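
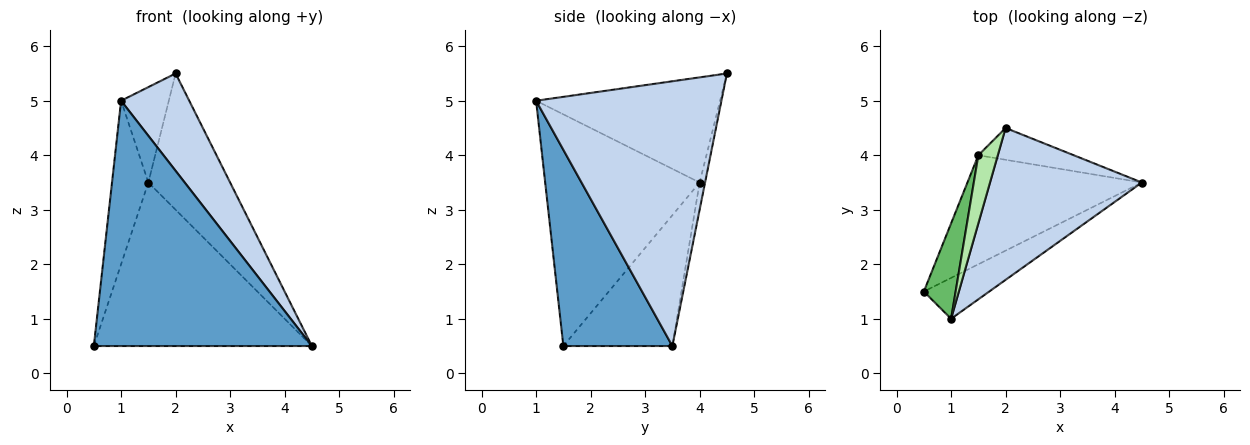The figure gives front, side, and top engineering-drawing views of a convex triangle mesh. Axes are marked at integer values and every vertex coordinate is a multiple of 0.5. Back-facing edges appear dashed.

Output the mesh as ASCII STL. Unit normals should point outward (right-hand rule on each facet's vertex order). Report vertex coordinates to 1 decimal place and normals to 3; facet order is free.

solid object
 facet normal 0.442 -0.885 -0.147
  outer loop
   vertex 1.0 1.0 5.0
   vertex 0.5 1.5 0.5
   vertex 4.5 3.5 0.5
  endloop
 endfacet
 facet normal 0.826 -0.304 0.474
  outer loop
   vertex 1.0 1.0 5.0
   vertex 4.5 3.5 0.5
   vertex 2.0 4.5 5.5
  endloop
 endfacet
 facet normal -0.384 0.768 -0.512
  outer loop
   vertex 1.5 4.0 3.5
   vertex 4.5 3.5 0.5
   vertex 0.5 1.5 0.5
  endloop
 endfacet
 facet normal -0.065 0.972 -0.227
  outer loop
   vertex 1.5 4.0 3.5
   vertex 2.0 4.5 5.5
   vertex 4.5 3.5 0.5
  endloop
 endfacet
 facet normal -0.965 0.227 0.132
  outer loop
   vertex 1.5 4.0 3.5
   vertex 0.5 1.5 0.5
   vertex 1.0 1.0 5.0
  endloop
 endfacet
 facet normal -0.953 0.247 0.176
  outer loop
   vertex 1.5 4.0 3.5
   vertex 1.0 1.0 5.0
   vertex 2.0 4.5 5.5
  endloop
 endfacet
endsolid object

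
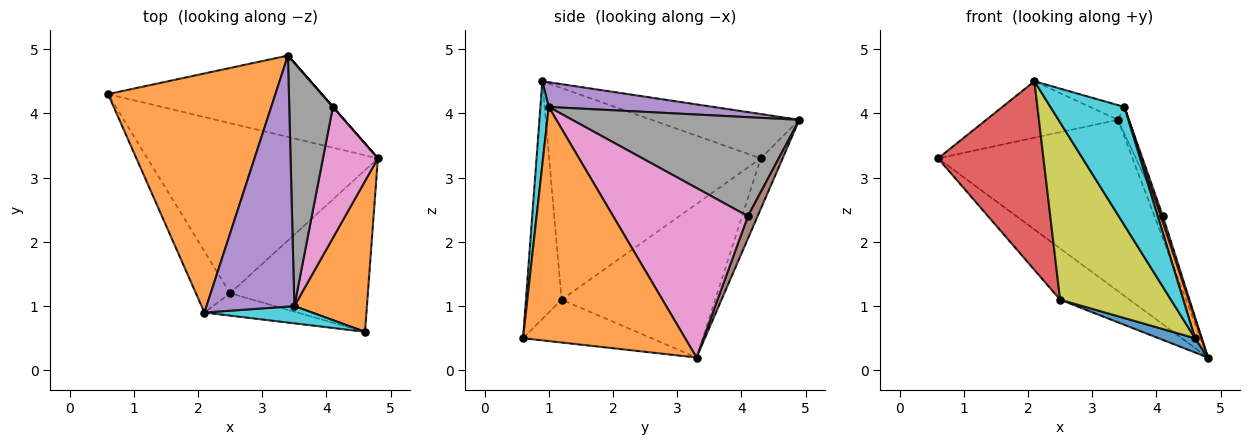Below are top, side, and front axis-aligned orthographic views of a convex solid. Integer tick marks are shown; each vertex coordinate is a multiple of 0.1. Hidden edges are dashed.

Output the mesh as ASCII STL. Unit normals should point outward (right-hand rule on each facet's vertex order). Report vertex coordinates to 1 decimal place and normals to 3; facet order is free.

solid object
 facet normal -0.101 0.899 -0.427
  outer loop
   vertex 3.4 4.9 3.9
   vertex 4.8 3.3 0.2
   vertex 0.6 4.3 3.3
  endloop
 endfacet
 facet normal -0.250 0.222 0.942
  outer loop
   vertex 3.4 4.9 3.9
   vertex 0.6 4.3 3.3
   vertex 2.1 0.9 4.5
  endloop
 endfacet
 facet normal -0.538 0.243 -0.807
  outer loop
   vertex 2.5 1.2 1.1
   vertex 0.6 4.3 3.3
   vertex 4.8 3.3 0.2
  endloop
 endfacet
 facet normal -0.886 -0.441 -0.143
  outer loop
   vertex 2.5 1.2 1.1
   vertex 2.1 0.9 4.5
   vertex 0.6 4.3 3.3
  endloop
 endfacet
 facet normal 0.271 0.056 0.961
  outer loop
   vertex 3.5 1.0 4.1
   vertex 3.4 4.9 3.9
   vertex 2.1 0.9 4.5
  endloop
 endfacet
 facet normal 0.753 0.659 0.000
  outer loop
   vertex 4.1 4.1 2.4
   vertex 4.8 3.3 0.2
   vertex 3.4 4.9 3.9
  endloop
 endfacet
 facet normal 0.951 -0.015 0.308
  outer loop
   vertex 4.1 4.1 2.4
   vertex 3.5 1.0 4.1
   vertex 4.8 3.3 0.2
  endloop
 endfacet
 facet normal 0.914 0.044 0.403
  outer loop
   vertex 4.1 4.1 2.4
   vertex 3.4 4.9 3.9
   vertex 3.5 1.0 4.1
  endloop
 endfacet
 facet normal -0.304 -0.945 -0.119
  outer loop
   vertex 4.6 0.6 0.5
   vertex 2.1 0.9 4.5
   vertex 2.5 1.2 1.1
  endloop
 endfacet
 facet normal 0.111 -0.983 0.143
  outer loop
   vertex 4.6 0.6 0.5
   vertex 3.5 1.0 4.1
   vertex 2.1 0.9 4.5
  endloop
 endfacet
 facet normal -0.296 -0.084 -0.952
  outer loop
   vertex 4.6 0.6 0.5
   vertex 2.5 1.2 1.1
   vertex 4.8 3.3 0.2
  endloop
 endfacet
 facet normal 0.954 -0.038 0.296
  outer loop
   vertex 4.6 0.6 0.5
   vertex 4.8 3.3 0.2
   vertex 3.5 1.0 4.1
  endloop
 endfacet
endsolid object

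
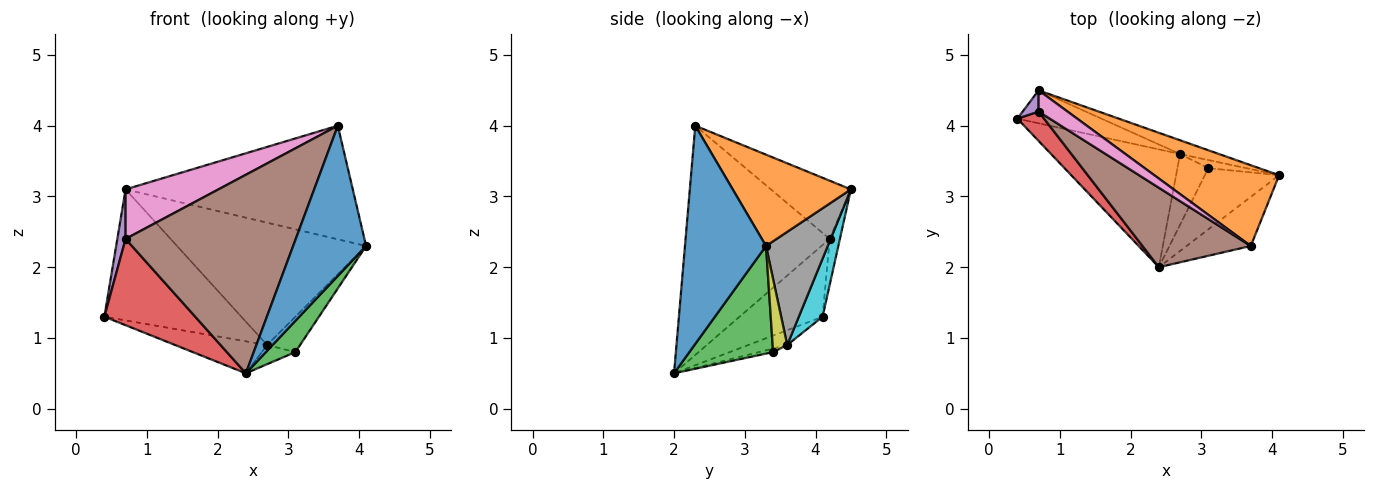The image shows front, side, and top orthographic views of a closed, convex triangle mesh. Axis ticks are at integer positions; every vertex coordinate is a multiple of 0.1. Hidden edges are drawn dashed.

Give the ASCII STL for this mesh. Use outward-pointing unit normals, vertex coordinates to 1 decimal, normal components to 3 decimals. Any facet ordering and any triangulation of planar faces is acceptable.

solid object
 facet normal 0.726 -0.654 -0.214
  outer loop
   vertex 3.7 2.3 4.0
   vertex 2.4 2.0 0.5
   vertex 4.1 3.3 2.3
  endloop
 endfacet
 facet normal 0.390 0.750 0.533
  outer loop
   vertex 0.7 4.5 3.1
   vertex 3.7 2.3 4.0
   vertex 4.1 3.3 2.3
  endloop
 endfacet
 facet normal 0.791 -0.278 -0.546
  outer loop
   vertex 3.1 3.4 0.8
   vertex 4.1 3.3 2.3
   vertex 2.4 2.0 0.5
  endloop
 endfacet
 facet normal -0.654 -0.716 0.244
  outer loop
   vertex 0.7 4.2 2.4
   vertex 0.4 4.1 1.3
   vertex 2.4 2.0 0.5
  endloop
 endfacet
 facet normal -0.751 -0.607 0.260
  outer loop
   vertex 0.7 4.2 2.4
   vertex 0.7 4.5 3.1
   vertex 0.4 4.1 1.3
  endloop
 endfacet
 facet normal -0.618 -0.730 0.292
  outer loop
   vertex 0.7 4.2 2.4
   vertex 2.4 2.0 0.5
   vertex 3.7 2.3 4.0
  endloop
 endfacet
 facet normal -0.621 -0.720 0.309
  outer loop
   vertex 0.7 4.2 2.4
   vertex 3.7 2.3 4.0
   vertex 0.7 4.5 3.1
  endloop
 endfacet
 facet normal 0.309 0.945 -0.106
  outer loop
   vertex 2.7 3.6 0.9
   vertex 0.7 4.5 3.1
   vertex 4.1 3.3 2.3
  endloop
 endfacet
 facet normal 0.396 0.895 -0.205
  outer loop
   vertex 2.7 3.6 0.9
   vertex 4.1 3.3 2.3
   vertex 3.1 3.4 0.8
  endloop
 endfacet
 facet normal 0.166 0.956 -0.240
  outer loop
   vertex 2.7 3.6 0.9
   vertex 0.4 4.1 1.3
   vertex 0.7 4.5 3.1
  endloop
 endfacet
 facet normal -0.110 0.260 -0.959
  outer loop
   vertex 2.7 3.6 0.9
   vertex 2.4 2.0 0.5
   vertex 0.4 4.1 1.3
  endloop
 endfacet
 facet normal -0.110 0.260 -0.959
  outer loop
   vertex 2.7 3.6 0.9
   vertex 3.1 3.4 0.8
   vertex 2.4 2.0 0.5
  endloop
 endfacet
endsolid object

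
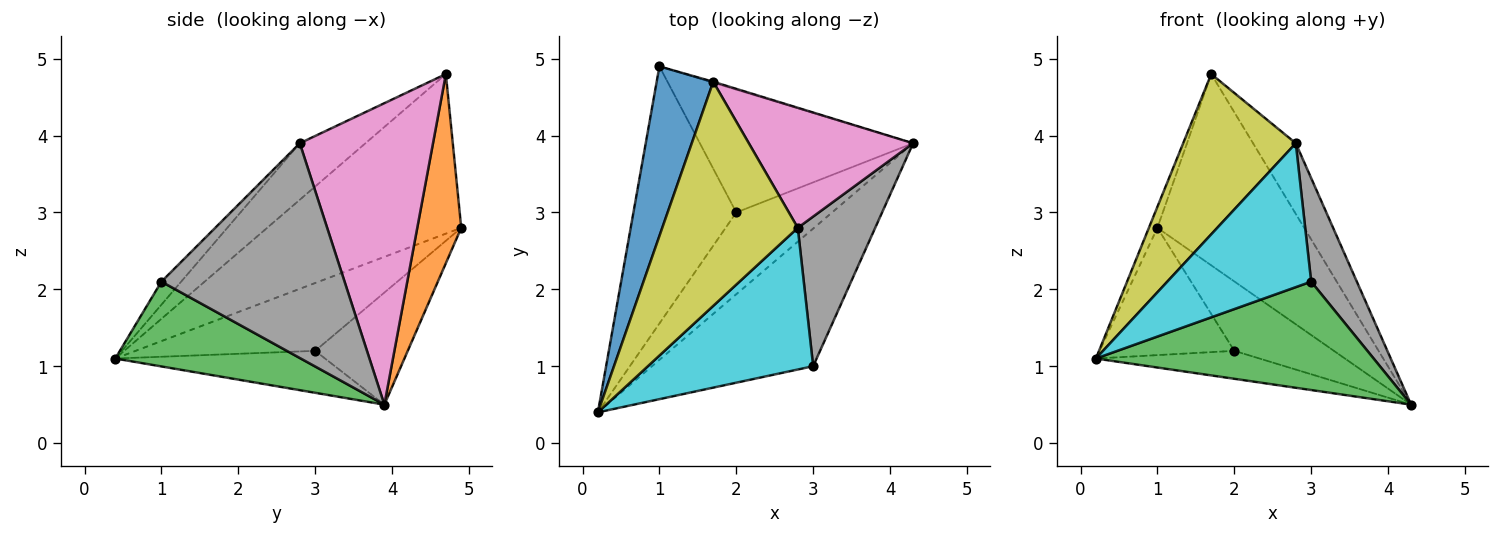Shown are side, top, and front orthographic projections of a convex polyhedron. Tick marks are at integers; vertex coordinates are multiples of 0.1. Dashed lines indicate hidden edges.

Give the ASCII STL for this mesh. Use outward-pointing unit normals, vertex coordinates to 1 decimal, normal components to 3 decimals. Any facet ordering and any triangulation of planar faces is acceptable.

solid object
 facet normal -0.942 0.041 0.334
  outer loop
   vertex 1.7 4.7 4.8
   vertex 1.0 4.9 2.8
   vertex 0.2 0.4 1.1
  endloop
 endfacet
 facet normal 0.287 0.958 -0.005
  outer loop
   vertex 1.7 4.7 4.8
   vertex 4.3 3.9 0.5
   vertex 1.0 4.9 2.8
  endloop
 endfacet
 facet normal 0.382 -0.572 -0.726
  outer loop
   vertex 3.0 1.0 2.1
   vertex 0.2 0.4 1.1
   vertex 4.3 3.9 0.5
  endloop
 endfacet
 facet normal -0.383 0.299 -0.874
  outer loop
   vertex 2.0 3.0 1.2
   vertex 4.3 3.9 0.5
   vertex 0.2 0.4 1.1
  endloop
 endfacet
 facet normal -0.509 0.382 -0.772
  outer loop
   vertex 2.0 3.0 1.2
   vertex 0.2 0.4 1.1
   vertex 1.0 4.9 2.8
  endloop
 endfacet
 facet normal -0.416 0.448 -0.792
  outer loop
   vertex 2.0 3.0 1.2
   vertex 1.0 4.9 2.8
   vertex 4.3 3.9 0.5
  endloop
 endfacet
 facet normal 0.845 0.271 0.461
  outer loop
   vertex 2.8 2.8 3.9
   vertex 4.3 3.9 0.5
   vertex 1.7 4.7 4.8
  endloop
 endfacet
 facet normal 0.916 -0.228 0.330
  outer loop
   vertex 2.8 2.8 3.9
   vertex 3.0 1.0 2.1
   vertex 4.3 3.9 0.5
  endloop
 endfacet
 facet normal -0.321 -0.551 0.770
  outer loop
   vertex 2.8 2.8 3.9
   vertex 1.7 4.7 4.8
   vertex 0.2 0.4 1.1
  endloop
 endfacet
 facet normal -0.097 -0.709 0.698
  outer loop
   vertex 2.8 2.8 3.9
   vertex 0.2 0.4 1.1
   vertex 3.0 1.0 2.1
  endloop
 endfacet
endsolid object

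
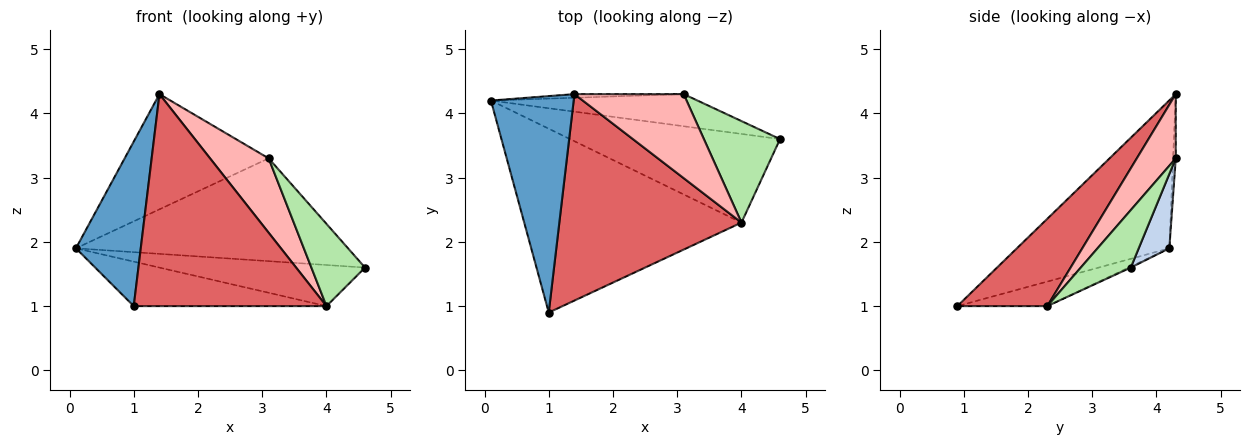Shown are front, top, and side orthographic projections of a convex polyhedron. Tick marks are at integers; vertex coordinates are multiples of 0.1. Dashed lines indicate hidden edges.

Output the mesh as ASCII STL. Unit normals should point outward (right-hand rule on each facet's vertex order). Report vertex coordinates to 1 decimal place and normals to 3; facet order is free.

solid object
 facet normal -0.818 -0.348 0.458
  outer loop
   vertex 1.4 4.3 4.3
   vertex 0.1 4.2 1.9
   vertex 1.0 0.9 1.0
  endloop
 endfacet
 facet normal 0.107 0.949 -0.297
  outer loop
   vertex 3.1 4.3 3.3
   vertex 4.6 3.6 1.6
   vertex 0.1 4.2 1.9
  endloop
 endfacet
 facet normal -0.019 0.999 -0.032
  outer loop
   vertex 3.1 4.3 3.3
   vertex 0.1 4.2 1.9
   vertex 1.4 4.3 4.3
  endloop
 endfacet
 facet normal -0.004 0.421 -0.907
  outer loop
   vertex 4.0 2.3 1.0
   vertex 0.1 4.2 1.9
   vertex 4.6 3.6 1.6
  endloop
 endfacet
 facet normal -0.109 0.234 -0.966
  outer loop
   vertex 4.0 2.3 1.0
   vertex 1.0 0.9 1.0
   vertex 0.1 4.2 1.9
  endloop
 endfacet
 facet normal 0.506 -0.543 0.670
  outer loop
   vertex 4.0 2.3 1.0
   vertex 4.6 3.6 1.6
   vertex 3.1 4.3 3.3
  endloop
 endfacet
 facet normal 0.317 -0.679 0.662
  outer loop
   vertex 4.0 2.3 1.0
   vertex 1.4 4.3 4.3
   vertex 1.0 0.9 1.0
  endloop
 endfacet
 facet normal 0.403 -0.607 0.685
  outer loop
   vertex 4.0 2.3 1.0
   vertex 3.1 4.3 3.3
   vertex 1.4 4.3 4.3
  endloop
 endfacet
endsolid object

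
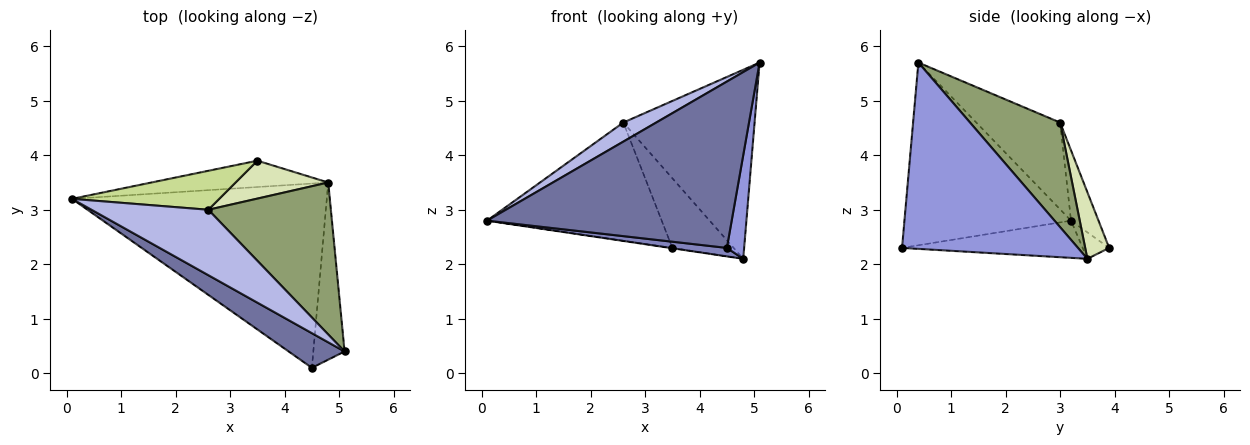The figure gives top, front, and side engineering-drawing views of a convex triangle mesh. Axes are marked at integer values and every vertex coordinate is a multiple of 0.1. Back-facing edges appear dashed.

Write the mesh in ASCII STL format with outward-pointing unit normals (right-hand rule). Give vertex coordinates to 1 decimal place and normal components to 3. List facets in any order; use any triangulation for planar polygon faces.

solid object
 facet normal -0.555 -0.815 0.170
  outer loop
   vertex 4.5 0.1 2.3
   vertex 5.1 0.4 5.7
   vertex 0.1 3.2 2.8
  endloop
 endfacet
 facet normal -0.144 -0.045 -0.988
  outer loop
   vertex 4.5 0.1 2.3
   vertex 0.1 3.2 2.8
   vertex 4.8 3.5 2.1
  endloop
 endfacet
 facet normal 0.982 -0.096 -0.165
  outer loop
   vertex 4.5 0.1 2.3
   vertex 4.8 3.5 2.1
   vertex 5.1 0.4 5.7
  endloop
 endfacet
 facet normal -0.581 -0.228 0.781
  outer loop
   vertex 2.6 3.0 4.6
   vertex 0.1 3.2 2.8
   vertex 5.1 0.4 5.7
  endloop
 endfacet
 facet normal 0.472 0.687 0.552
  outer loop
   vertex 2.6 3.0 4.6
   vertex 5.1 0.4 5.7
   vertex 4.8 3.5 2.1
  endloop
 endfacet
 facet normal -0.148 0.013 -0.989
  outer loop
   vertex 3.5 3.9 2.3
   vertex 4.8 3.5 2.1
   vertex 0.1 3.2 2.8
  endloop
 endfacet
 facet normal -0.148 0.939 0.310
  outer loop
   vertex 3.5 3.9 2.3
   vertex 0.1 3.2 2.8
   vertex 2.6 3.0 4.6
  endloop
 endfacet
 facet normal 0.325 0.831 0.452
  outer loop
   vertex 3.5 3.9 2.3
   vertex 2.6 3.0 4.6
   vertex 4.8 3.5 2.1
  endloop
 endfacet
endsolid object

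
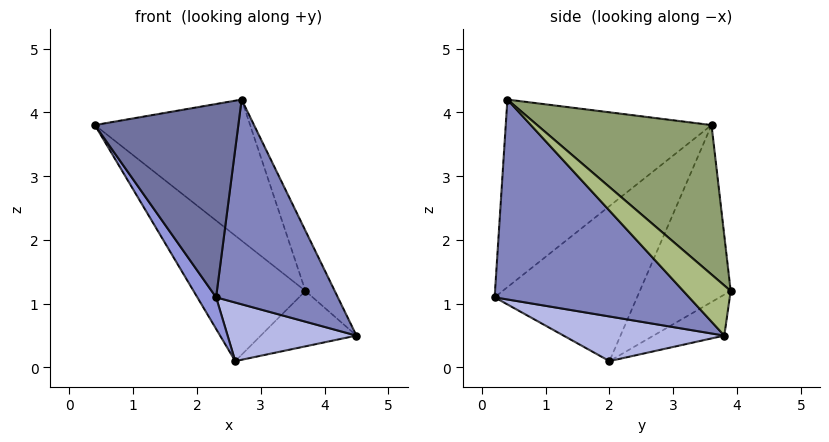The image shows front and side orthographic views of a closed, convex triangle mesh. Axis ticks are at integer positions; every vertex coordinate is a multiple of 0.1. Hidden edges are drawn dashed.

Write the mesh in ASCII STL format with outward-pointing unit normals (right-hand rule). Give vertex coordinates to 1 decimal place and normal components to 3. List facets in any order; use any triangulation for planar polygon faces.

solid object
 facet normal -0.812 -0.566 0.141
  outer loop
   vertex 2.7 0.4 4.2
   vertex 0.4 3.6 3.8
   vertex 2.3 0.2 1.1
  endloop
 endfacet
 facet normal 0.845 -0.529 -0.075
  outer loop
   vertex 2.7 0.4 4.2
   vertex 2.3 0.2 1.1
   vertex 4.5 3.8 0.5
  endloop
 endfacet
 facet normal -0.875 -0.115 -0.470
  outer loop
   vertex 2.6 2.0 0.1
   vertex 2.3 0.2 1.1
   vertex 0.4 3.6 3.8
  endloop
 endfacet
 facet normal 0.582 -0.467 -0.666
  outer loop
   vertex 2.6 2.0 0.1
   vertex 4.5 3.8 0.5
   vertex 2.3 0.2 1.1
  endloop
 endfacet
 facet normal 0.522 0.464 0.716
  outer loop
   vertex 3.7 3.9 1.2
   vertex 0.4 3.6 3.8
   vertex 2.7 0.4 4.2
  endloop
 endfacet
 facet normal 0.633 0.391 0.668
  outer loop
   vertex 3.7 3.9 1.2
   vertex 2.7 0.4 4.2
   vertex 4.5 3.8 0.5
  endloop
 endfacet
 facet normal -0.514 0.633 -0.579
  outer loop
   vertex 3.7 3.9 1.2
   vertex 2.6 2.0 0.1
   vertex 0.4 3.6 3.8
  endloop
 endfacet
 facet normal -0.466 0.630 -0.622
  outer loop
   vertex 3.7 3.9 1.2
   vertex 4.5 3.8 0.5
   vertex 2.6 2.0 0.1
  endloop
 endfacet
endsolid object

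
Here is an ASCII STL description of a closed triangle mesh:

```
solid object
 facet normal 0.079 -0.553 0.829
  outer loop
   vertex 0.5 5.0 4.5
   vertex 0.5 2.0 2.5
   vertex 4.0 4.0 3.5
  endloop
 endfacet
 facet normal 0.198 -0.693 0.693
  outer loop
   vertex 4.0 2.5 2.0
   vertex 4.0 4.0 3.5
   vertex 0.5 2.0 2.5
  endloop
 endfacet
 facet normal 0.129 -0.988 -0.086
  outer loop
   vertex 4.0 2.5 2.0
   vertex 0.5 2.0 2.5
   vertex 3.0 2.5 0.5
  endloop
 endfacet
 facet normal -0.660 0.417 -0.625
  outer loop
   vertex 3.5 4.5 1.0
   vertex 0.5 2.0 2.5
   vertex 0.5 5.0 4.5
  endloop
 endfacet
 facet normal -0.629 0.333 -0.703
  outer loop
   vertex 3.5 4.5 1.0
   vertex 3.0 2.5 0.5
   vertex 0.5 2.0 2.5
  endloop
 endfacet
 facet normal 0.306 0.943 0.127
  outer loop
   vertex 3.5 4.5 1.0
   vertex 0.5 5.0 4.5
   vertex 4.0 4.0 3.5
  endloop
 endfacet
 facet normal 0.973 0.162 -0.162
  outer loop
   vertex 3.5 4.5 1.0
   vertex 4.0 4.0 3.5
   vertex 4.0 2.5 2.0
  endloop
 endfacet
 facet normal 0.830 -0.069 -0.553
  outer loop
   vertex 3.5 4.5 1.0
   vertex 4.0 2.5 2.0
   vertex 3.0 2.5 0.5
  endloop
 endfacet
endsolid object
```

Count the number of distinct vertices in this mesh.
6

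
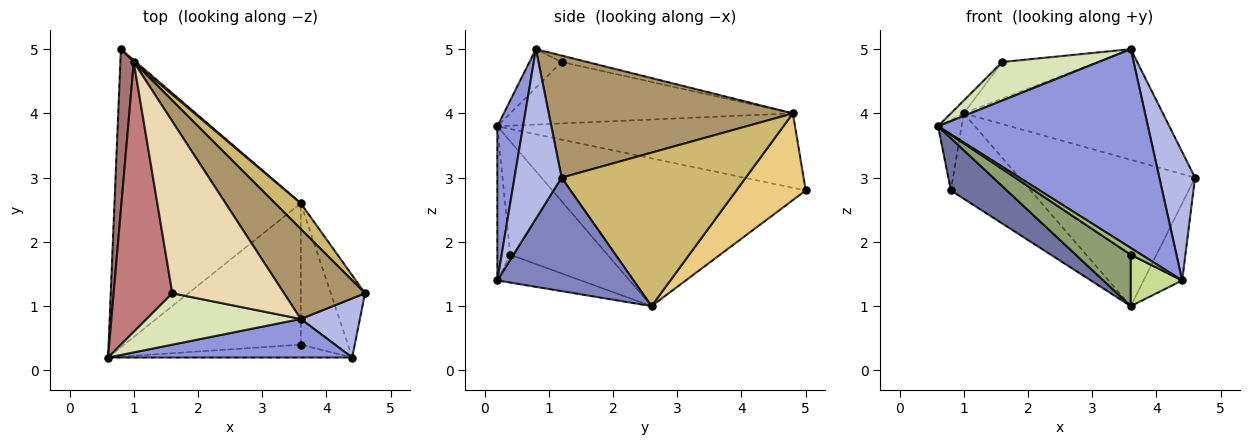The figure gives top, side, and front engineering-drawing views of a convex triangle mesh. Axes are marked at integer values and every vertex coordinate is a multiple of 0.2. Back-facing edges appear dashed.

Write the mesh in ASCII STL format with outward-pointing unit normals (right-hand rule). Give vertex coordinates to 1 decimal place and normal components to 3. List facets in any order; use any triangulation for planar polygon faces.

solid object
 facet normal -0.616 -0.136 -0.776
  outer loop
   vertex 3.6 2.6 1.0
   vertex 0.6 0.2 3.8
   vertex 0.8 5.0 2.8
  endloop
 endfacet
 facet normal 0.924 0.262 -0.279
  outer loop
   vertex 4.4 0.2 1.4
   vertex 3.6 2.6 1.0
   vertex 4.6 1.2 3.0
  endloop
 endfacet
 facet normal 0.119 -0.975 0.189
  outer loop
   vertex 3.6 0.8 5.0
   vertex 0.6 0.2 3.8
   vertex 4.4 0.2 1.4
  endloop
 endfacet
 facet normal 0.768 -0.582 0.268
  outer loop
   vertex 3.6 0.8 5.0
   vertex 4.4 0.2 1.4
   vertex 4.6 1.2 3.0
  endloop
 endfacet
 facet normal -0.517 -0.293 -0.805
  outer loop
   vertex 3.6 0.4 1.8
   vertex 0.6 0.2 3.8
   vertex 3.6 2.6 1.0
  endloop
 endfacet
 facet normal -0.488 -0.407 -0.772
  outer loop
   vertex 3.6 0.4 1.8
   vertex 4.4 0.2 1.4
   vertex 0.6 0.2 3.8
  endloop
 endfacet
 facet normal -0.485 -0.299 -0.822
  outer loop
   vertex 3.6 0.4 1.8
   vertex 3.6 2.6 1.0
   vertex 4.4 0.2 1.4
  endloop
 endfacet
 facet normal -0.196 -0.588 0.784
  outer loop
   vertex 1.6 1.2 4.8
   vertex 0.6 0.2 3.8
   vertex 3.6 0.8 5.0
  endloop
 endfacet
 facet normal 0.689 0.562 0.457
  outer loop
   vertex 1.0 4.8 4.0
   vertex 3.6 0.8 5.0
   vertex 4.6 1.2 3.0
  endloop
 endfacet
 facet normal 0.718 0.685 0.120
  outer loop
   vertex 1.0 4.8 4.0
   vertex 4.6 1.2 3.0
   vertex 3.6 2.6 1.0
  endloop
 endfacet
 facet normal 0.657 0.754 0.016
  outer loop
   vertex 1.0 4.8 4.0
   vertex 3.6 2.6 1.0
   vertex 0.8 5.0 2.8
  endloop
 endfacet
 facet normal -0.056 0.208 0.977
  outer loop
   vertex 1.0 4.8 4.0
   vertex 1.6 1.2 4.8
   vertex 3.6 0.8 5.0
  endloop
 endfacet
 facet normal -0.981 0.078 0.176
  outer loop
   vertex 1.0 4.8 4.0
   vertex 0.8 5.0 2.8
   vertex 0.6 0.2 3.8
  endloop
 endfacet
 facet normal -0.723 0.033 0.690
  outer loop
   vertex 1.0 4.8 4.0
   vertex 0.6 0.2 3.8
   vertex 1.6 1.2 4.8
  endloop
 endfacet
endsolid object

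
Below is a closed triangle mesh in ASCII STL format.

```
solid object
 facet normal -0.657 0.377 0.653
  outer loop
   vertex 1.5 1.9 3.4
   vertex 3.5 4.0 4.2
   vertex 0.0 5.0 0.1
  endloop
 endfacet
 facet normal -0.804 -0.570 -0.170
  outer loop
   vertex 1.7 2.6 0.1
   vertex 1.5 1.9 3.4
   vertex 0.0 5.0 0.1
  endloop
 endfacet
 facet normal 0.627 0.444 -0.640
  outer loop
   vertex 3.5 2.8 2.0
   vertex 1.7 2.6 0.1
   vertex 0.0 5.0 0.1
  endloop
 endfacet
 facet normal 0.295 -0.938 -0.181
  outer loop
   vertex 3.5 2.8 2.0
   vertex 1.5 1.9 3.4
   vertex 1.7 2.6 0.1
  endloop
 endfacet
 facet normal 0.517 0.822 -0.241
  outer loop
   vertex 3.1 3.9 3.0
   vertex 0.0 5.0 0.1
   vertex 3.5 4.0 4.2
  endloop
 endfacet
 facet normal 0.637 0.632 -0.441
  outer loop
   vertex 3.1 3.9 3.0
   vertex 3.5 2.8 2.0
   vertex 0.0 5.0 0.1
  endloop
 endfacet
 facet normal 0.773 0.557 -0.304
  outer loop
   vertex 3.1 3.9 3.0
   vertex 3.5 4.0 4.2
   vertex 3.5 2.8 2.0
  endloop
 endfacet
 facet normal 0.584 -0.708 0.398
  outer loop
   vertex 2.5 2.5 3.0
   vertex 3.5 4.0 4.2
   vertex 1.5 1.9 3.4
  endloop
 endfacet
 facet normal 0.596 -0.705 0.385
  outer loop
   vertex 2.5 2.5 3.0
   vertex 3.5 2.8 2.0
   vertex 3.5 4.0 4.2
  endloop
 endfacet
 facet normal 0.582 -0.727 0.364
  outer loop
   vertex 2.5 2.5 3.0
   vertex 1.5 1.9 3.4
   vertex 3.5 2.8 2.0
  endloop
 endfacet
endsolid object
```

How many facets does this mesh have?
10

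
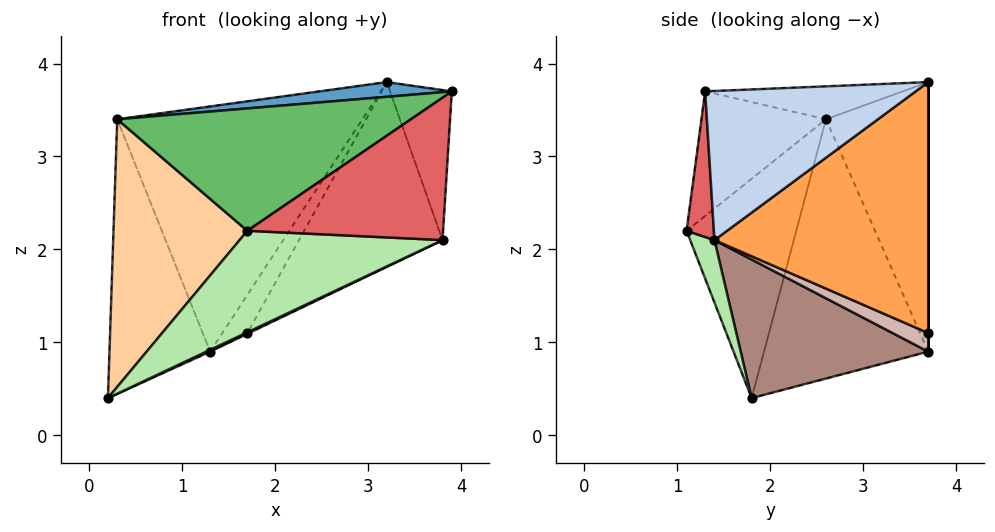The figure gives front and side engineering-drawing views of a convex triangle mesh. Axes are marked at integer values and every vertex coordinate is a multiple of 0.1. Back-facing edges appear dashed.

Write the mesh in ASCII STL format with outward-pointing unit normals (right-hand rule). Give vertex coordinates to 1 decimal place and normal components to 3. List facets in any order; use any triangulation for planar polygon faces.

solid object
 facet normal -0.109 -0.073 0.991
  outer loop
   vertex 0.3 2.6 3.4
   vertex 3.9 1.3 3.7
   vertex 3.2 3.7 3.8
  endloop
 endfacet
 facet normal 0.959 0.281 -0.042
  outer loop
   vertex 3.8 1.4 2.1
   vertex 3.2 3.7 3.8
   vertex 3.9 1.3 3.7
  endloop
 endfacet
 facet normal 0.754 0.506 -0.419
  outer loop
   vertex 3.8 1.4 2.1
   vertex 1.7 3.7 1.1
   vertex 3.2 3.7 3.8
  endloop
 endfacet
 facet normal -0.618 -0.754 0.222
  outer loop
   vertex 1.7 1.1 2.2
   vertex 0.3 2.6 3.4
   vertex 0.2 1.8 0.4
  endloop
 endfacet
 facet normal -0.321 -0.756 0.571
  outer loop
   vertex 1.7 1.1 2.2
   vertex 3.9 1.3 3.7
   vertex 0.3 2.6 3.4
  endloop
 endfacet
 facet normal 0.107 -0.893 -0.436
  outer loop
   vertex 1.7 1.1 2.2
   vertex 0.2 1.8 0.4
   vertex 3.8 1.4 2.1
  endloop
 endfacet
 facet normal 0.138 -0.988 -0.070
  outer loop
   vertex 1.7 1.1 2.2
   vertex 3.8 1.4 2.1
   vertex 3.9 1.3 3.7
  endloop
 endfacet
 facet normal 0.000 1.000 0.000
  outer loop
   vertex 1.3 3.7 0.9
   vertex 3.2 3.7 3.8
   vertex 1.7 3.7 1.1
  endloop
 endfacet
 facet normal -0.373 0.895 0.245
  outer loop
   vertex 1.3 3.7 0.9
   vertex 0.3 2.6 3.4
   vertex 3.2 3.7 3.8
  endloop
 endfacet
 facet normal -0.847 0.520 -0.110
  outer loop
   vertex 1.3 3.7 0.9
   vertex 0.2 1.8 0.4
   vertex 0.3 2.6 3.4
  endloop
 endfacet
 facet normal 0.426 -0.009 -0.905
  outer loop
   vertex 1.3 3.7 0.9
   vertex 3.8 1.4 2.1
   vertex 0.2 1.8 0.4
  endloop
 endfacet
 facet normal 0.447 0.019 -0.894
  outer loop
   vertex 1.3 3.7 0.9
   vertex 1.7 3.7 1.1
   vertex 3.8 1.4 2.1
  endloop
 endfacet
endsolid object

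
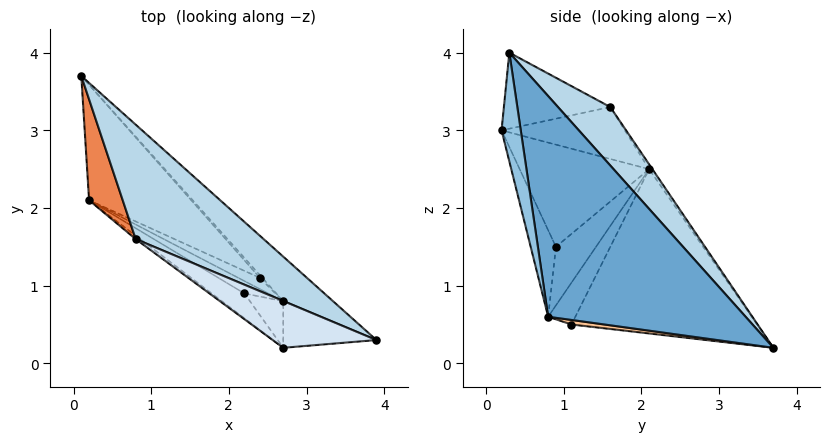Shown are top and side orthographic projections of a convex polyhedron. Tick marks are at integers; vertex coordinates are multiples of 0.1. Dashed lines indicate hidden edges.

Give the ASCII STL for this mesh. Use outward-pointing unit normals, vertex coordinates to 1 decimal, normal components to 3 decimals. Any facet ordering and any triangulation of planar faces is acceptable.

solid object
 facet normal 0.745 0.645 -0.168
  outer loop
   vertex 2.7 0.8 0.6
   vertex 0.1 3.7 0.2
   vertex 3.9 0.3 4.0
  endloop
 endfacet
 facet normal 0.272 -0.933 -0.233
  outer loop
   vertex 2.7 0.8 0.6
   vertex 3.9 0.3 4.0
   vertex 2.7 0.2 3.0
  endloop
 endfacet
 facet normal 0.233 0.829 0.509
  outer loop
   vertex 0.8 1.6 3.3
   vertex 3.9 0.3 4.0
   vertex 0.1 3.7 0.2
  endloop
 endfacet
 facet normal -0.423 -0.698 0.578
  outer loop
   vertex 0.8 1.6 3.3
   vertex 2.7 0.2 3.0
   vertex 3.9 0.3 4.0
  endloop
 endfacet
 facet normal -0.082 0.816 0.572
  outer loop
   vertex 0.2 2.1 2.5
   vertex 0.8 1.6 3.3
   vertex 0.1 3.7 0.2
  endloop
 endfacet
 facet normal -0.598 -0.800 -0.052
  outer loop
   vertex 0.2 2.1 2.5
   vertex 2.7 0.2 3.0
   vertex 0.8 1.6 3.3
  endloop
 endfacet
 facet normal 0.715 0.588 -0.378
  outer loop
   vertex 2.4 1.1 0.5
   vertex 0.1 3.7 0.2
   vertex 2.7 0.8 0.6
  endloop
 endfacet
 facet normal -0.659 -0.630 -0.410
  outer loop
   vertex 2.4 1.1 0.5
   vertex 0.2 2.1 2.5
   vertex 0.1 3.7 0.2
  endloop
 endfacet
 facet normal -0.616 -0.721 -0.317
  outer loop
   vertex 2.4 1.1 0.5
   vertex 2.7 0.8 0.6
   vertex 0.2 2.1 2.5
  endloop
 endfacet
 facet normal -0.533 -0.821 -0.205
  outer loop
   vertex 2.2 0.9 1.5
   vertex 2.7 0.8 0.6
   vertex 2.7 0.2 3.0
  endloop
 endfacet
 facet normal -0.571 -0.800 -0.183
  outer loop
   vertex 2.2 0.9 1.5
   vertex 2.7 0.2 3.0
   vertex 0.2 2.1 2.5
  endloop
 endfacet
 facet normal -0.585 -0.775 -0.239
  outer loop
   vertex 2.2 0.9 1.5
   vertex 0.2 2.1 2.5
   vertex 2.7 0.8 0.6
  endloop
 endfacet
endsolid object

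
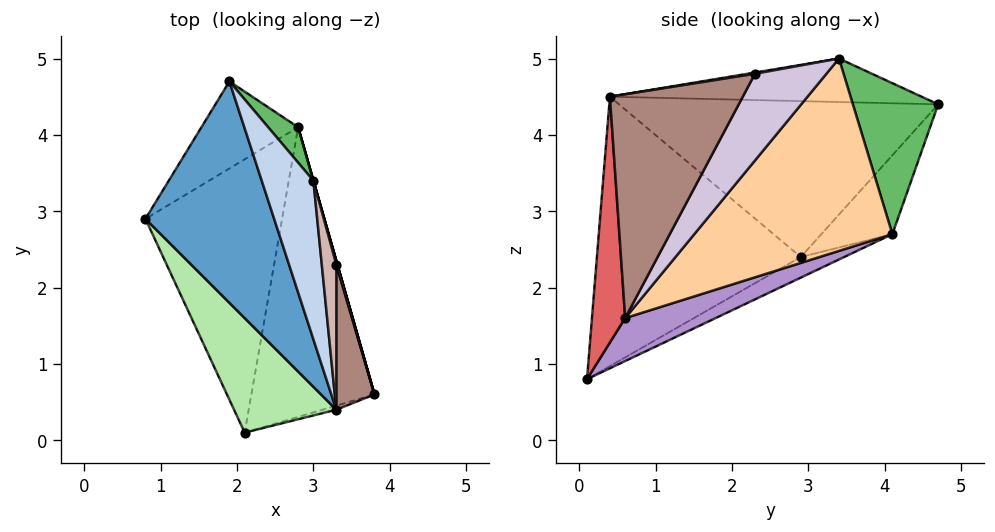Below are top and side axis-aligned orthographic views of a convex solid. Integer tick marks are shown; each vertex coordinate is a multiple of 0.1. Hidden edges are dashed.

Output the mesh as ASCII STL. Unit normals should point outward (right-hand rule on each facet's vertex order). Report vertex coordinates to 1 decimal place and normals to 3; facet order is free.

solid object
 facet normal -0.750 -0.230 0.620
  outer loop
   vertex 3.3 0.4 4.5
   vertex 1.9 4.7 4.4
   vertex 0.8 2.9 2.4
  endloop
 endfacet
 facet normal -0.633 -0.188 0.751
  outer loop
   vertex 3.3 0.4 4.5
   vertex 3.0 3.4 5.0
   vertex 1.9 4.7 4.4
  endloop
 endfacet
 facet normal -0.395 0.780 -0.485
  outer loop
   vertex 2.8 4.1 2.7
   vertex 0.8 2.9 2.4
   vertex 1.9 4.7 4.4
  endloop
 endfacet
 facet normal 0.962 0.275 0.000
  outer loop
   vertex 2.8 4.1 2.7
   vertex 3.0 3.4 5.0
   vertex 3.8 0.6 1.6
  endloop
 endfacet
 facet normal 0.722 0.677 0.143
  outer loop
   vertex 2.8 4.1 2.7
   vertex 1.9 4.7 4.4
   vertex 3.0 3.4 5.0
  endloop
 endfacet
 facet normal -0.789 -0.537 0.299
  outer loop
   vertex 2.1 0.1 0.8
   vertex 3.3 0.4 4.5
   vertex 0.8 2.9 2.4
  endloop
 endfacet
 facet normal 0.289 -0.957 -0.016
  outer loop
   vertex 2.1 0.1 0.8
   vertex 3.8 0.6 1.6
   vertex 3.3 0.4 4.5
  endloop
 endfacet
 facet normal -0.134 0.444 -0.886
  outer loop
   vertex 2.1 0.1 0.8
   vertex 0.8 2.9 2.4
   vertex 2.8 4.1 2.7
  endloop
 endfacet
 facet normal 0.307 0.364 -0.879
  outer loop
   vertex 2.1 0.1 0.8
   vertex 2.8 4.1 2.7
   vertex 3.8 0.6 1.6
  endloop
 endfacet
 facet normal 0.965 0.261 0.012
  outer loop
   vertex 3.3 2.3 4.8
   vertex 3.8 0.6 1.6
   vertex 3.0 3.4 5.0
  endloop
 endfacet
 facet normal 0.985 -0.027 0.168
  outer loop
   vertex 3.3 2.3 4.8
   vertex 3.3 0.4 4.5
   vertex 3.8 0.6 1.6
  endloop
 endfacet
 facet normal 0.086 -0.155 0.984
  outer loop
   vertex 3.3 2.3 4.8
   vertex 3.0 3.4 5.0
   vertex 3.3 0.4 4.5
  endloop
 endfacet
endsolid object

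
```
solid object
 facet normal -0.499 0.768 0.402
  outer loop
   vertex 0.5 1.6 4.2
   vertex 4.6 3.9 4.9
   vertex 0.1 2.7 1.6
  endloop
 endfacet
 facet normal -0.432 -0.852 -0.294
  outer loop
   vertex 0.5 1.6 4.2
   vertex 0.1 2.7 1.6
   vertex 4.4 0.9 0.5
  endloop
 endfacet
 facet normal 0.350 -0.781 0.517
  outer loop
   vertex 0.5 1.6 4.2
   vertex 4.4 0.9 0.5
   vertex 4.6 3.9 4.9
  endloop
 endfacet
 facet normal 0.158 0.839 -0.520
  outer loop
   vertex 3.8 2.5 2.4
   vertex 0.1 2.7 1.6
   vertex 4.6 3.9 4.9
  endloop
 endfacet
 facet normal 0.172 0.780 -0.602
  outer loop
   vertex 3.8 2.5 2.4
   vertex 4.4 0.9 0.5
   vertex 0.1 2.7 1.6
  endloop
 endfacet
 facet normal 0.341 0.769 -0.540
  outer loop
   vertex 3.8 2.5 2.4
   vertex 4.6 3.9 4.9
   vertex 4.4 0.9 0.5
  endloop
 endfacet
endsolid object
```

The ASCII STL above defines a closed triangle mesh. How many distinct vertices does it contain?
5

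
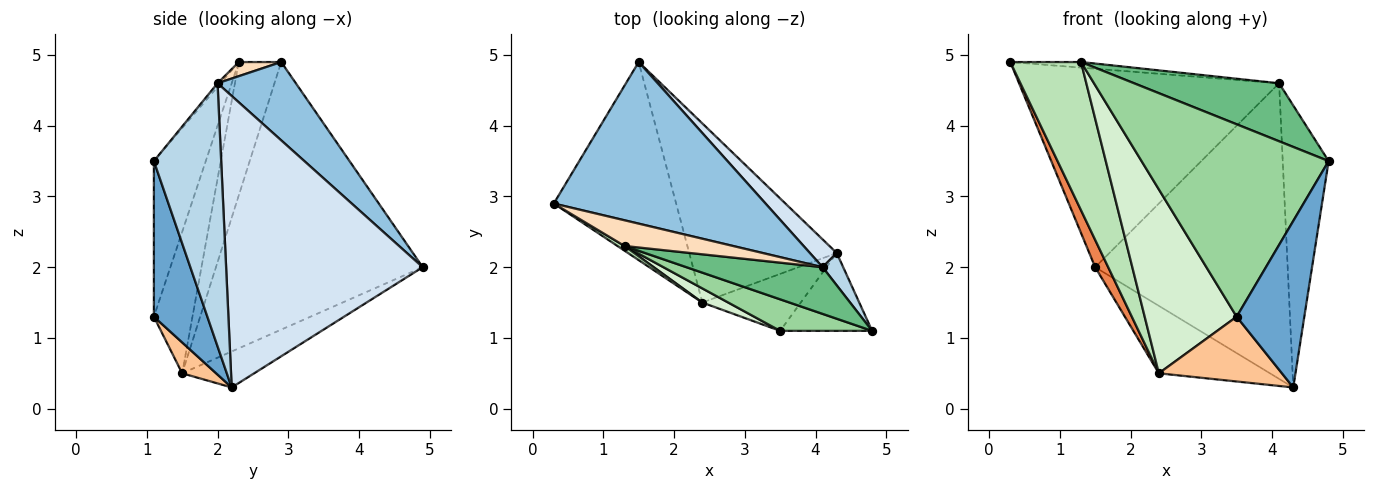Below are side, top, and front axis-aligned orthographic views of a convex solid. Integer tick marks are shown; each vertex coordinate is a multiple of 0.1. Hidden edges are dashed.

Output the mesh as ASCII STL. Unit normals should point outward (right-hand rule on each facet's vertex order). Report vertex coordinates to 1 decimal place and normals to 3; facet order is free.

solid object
 facet normal 0.582 -0.736 -0.344
  outer loop
   vertex 4.3 2.2 0.3
   vertex 4.8 1.1 3.5
   vertex 3.5 1.1 1.3
  endloop
 endfacet
 facet normal 0.227 0.755 0.615
  outer loop
   vertex 4.1 2.0 4.6
   vertex 1.5 4.9 2.0
   vertex 0.3 2.9 4.9
  endloop
 endfacet
 facet normal 0.824 0.562 0.064
  outer loop
   vertex 4.1 2.0 4.6
   vertex 4.8 1.1 3.5
   vertex 4.3 2.2 0.3
  endloop
 endfacet
 facet normal 0.713 0.698 0.066
  outer loop
   vertex 4.1 2.0 4.6
   vertex 4.3 2.2 0.3
   vertex 1.5 4.9 2.0
  endloop
 endfacet
 facet normal -0.908 -0.057 -0.415
  outer loop
   vertex 2.4 1.5 0.5
   vertex 0.3 2.9 4.9
   vertex 1.5 4.9 2.0
  endloop
 endfacet
 facet normal -0.223 0.344 -0.912
  outer loop
   vertex 2.4 1.5 0.5
   vertex 1.5 4.9 2.0
   vertex 4.3 2.2 0.3
  endloop
 endfacet
 facet normal 0.203 -0.735 -0.647
  outer loop
   vertex 2.4 1.5 0.5
   vertex 4.3 2.2 0.3
   vertex 3.5 1.1 1.3
  endloop
 endfacet
 facet normal 0.126 0.211 0.969
  outer loop
   vertex 1.3 2.3 4.9
   vertex 4.1 2.0 4.6
   vertex 0.3 2.9 4.9
  endloop
 endfacet
 facet normal -0.016 -0.779 0.627
  outer loop
   vertex 1.3 2.3 4.9
   vertex 4.8 1.1 3.5
   vertex 4.1 2.0 4.6
  endloop
 endfacet
 facet normal -0.264 -0.952 0.156
  outer loop
   vertex 1.3 2.3 4.9
   vertex 3.5 1.1 1.3
   vertex 4.8 1.1 3.5
  endloop
 endfacet
 facet normal -0.514 -0.857 0.027
  outer loop
   vertex 1.3 2.3 4.9
   vertex 0.3 2.9 4.9
   vertex 2.4 1.5 0.5
  endloop
 endfacet
 facet normal -0.386 -0.920 0.071
  outer loop
   vertex 1.3 2.3 4.9
   vertex 2.4 1.5 0.5
   vertex 3.5 1.1 1.3
  endloop
 endfacet
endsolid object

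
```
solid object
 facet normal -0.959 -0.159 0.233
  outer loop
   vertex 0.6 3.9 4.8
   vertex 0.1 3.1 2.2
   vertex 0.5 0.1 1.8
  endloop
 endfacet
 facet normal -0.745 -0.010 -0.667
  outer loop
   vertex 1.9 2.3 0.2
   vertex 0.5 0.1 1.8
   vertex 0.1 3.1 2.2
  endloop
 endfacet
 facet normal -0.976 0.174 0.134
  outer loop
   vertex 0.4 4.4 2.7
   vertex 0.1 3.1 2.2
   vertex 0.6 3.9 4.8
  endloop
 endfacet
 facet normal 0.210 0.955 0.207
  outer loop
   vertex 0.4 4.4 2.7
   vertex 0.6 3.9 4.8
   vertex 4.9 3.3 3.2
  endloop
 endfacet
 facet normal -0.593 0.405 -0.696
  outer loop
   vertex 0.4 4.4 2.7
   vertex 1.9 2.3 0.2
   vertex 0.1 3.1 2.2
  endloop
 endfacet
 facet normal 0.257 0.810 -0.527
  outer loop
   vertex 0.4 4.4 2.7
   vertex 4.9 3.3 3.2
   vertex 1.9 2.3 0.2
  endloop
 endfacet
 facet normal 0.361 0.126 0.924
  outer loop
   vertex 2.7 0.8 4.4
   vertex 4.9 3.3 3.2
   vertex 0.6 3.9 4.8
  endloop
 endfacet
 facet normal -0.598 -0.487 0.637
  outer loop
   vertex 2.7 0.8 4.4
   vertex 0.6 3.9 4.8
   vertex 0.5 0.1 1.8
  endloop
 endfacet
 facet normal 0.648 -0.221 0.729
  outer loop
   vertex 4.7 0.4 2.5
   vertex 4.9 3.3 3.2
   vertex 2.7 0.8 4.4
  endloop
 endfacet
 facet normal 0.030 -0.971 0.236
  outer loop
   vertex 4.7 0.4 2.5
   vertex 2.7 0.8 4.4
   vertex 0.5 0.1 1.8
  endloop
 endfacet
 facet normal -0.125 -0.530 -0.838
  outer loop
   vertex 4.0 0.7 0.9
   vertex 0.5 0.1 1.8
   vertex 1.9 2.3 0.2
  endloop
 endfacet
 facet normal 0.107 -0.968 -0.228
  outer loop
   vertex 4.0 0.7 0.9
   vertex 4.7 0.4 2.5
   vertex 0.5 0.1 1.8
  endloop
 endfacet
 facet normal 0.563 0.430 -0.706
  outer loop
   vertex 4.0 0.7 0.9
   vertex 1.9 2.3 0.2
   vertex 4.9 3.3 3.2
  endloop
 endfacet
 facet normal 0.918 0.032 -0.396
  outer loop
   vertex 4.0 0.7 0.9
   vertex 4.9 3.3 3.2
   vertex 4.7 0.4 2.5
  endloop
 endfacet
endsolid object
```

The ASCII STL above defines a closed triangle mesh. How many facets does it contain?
14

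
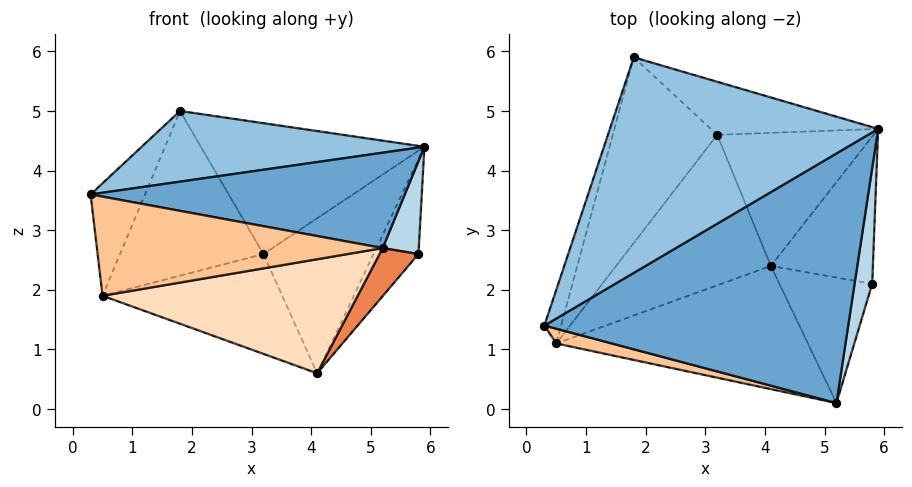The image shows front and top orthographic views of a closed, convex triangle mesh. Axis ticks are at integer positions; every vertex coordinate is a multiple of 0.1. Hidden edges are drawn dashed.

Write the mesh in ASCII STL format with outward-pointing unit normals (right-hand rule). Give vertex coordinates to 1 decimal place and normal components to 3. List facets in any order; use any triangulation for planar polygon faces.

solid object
 facet normal 0.077 -0.356 0.931
  outer loop
   vertex 5.2 0.1 2.7
   vertex 5.9 4.7 4.4
   vertex 0.3 1.4 3.6
  endloop
 endfacet
 facet normal 0.048 -0.311 0.949
  outer loop
   vertex 1.8 5.9 5.0
   vertex 0.3 1.4 3.6
   vertex 5.9 4.7 4.4
  endloop
 endfacet
 facet normal 0.911 -0.257 0.321
  outer loop
   vertex 5.8 2.1 2.6
   vertex 5.9 4.7 4.4
   vertex 5.2 0.1 2.7
  endloop
 endfacet
 facet normal 0.735 0.366 -0.570
  outer loop
   vertex 5.8 2.1 2.6
   vertex 4.1 2.4 0.6
   vertex 5.9 4.7 4.4
  endloop
 endfacet
 facet normal 0.719 -0.248 -0.649
  outer loop
   vertex 5.8 2.1 2.6
   vertex 5.2 0.1 2.7
   vertex 4.1 2.4 0.6
  endloop
 endfacet
 facet normal -0.917 0.359 -0.171
  outer loop
   vertex 0.5 1.1 1.9
   vertex 0.3 1.4 3.6
   vertex 1.8 5.9 5.0
  endloop
 endfacet
 facet normal -0.229 -0.963 0.143
  outer loop
   vertex 0.5 1.1 1.9
   vertex 5.2 0.1 2.7
   vertex 0.3 1.4 3.6
  endloop
 endfacet
 facet normal -0.020 -0.679 -0.734
  outer loop
   vertex 0.5 1.1 1.9
   vertex 4.1 2.4 0.6
   vertex 5.2 0.1 2.7
  endloop
 endfacet
 facet normal 0.376 0.703 -0.604
  outer loop
   vertex 3.2 4.6 2.6
   vertex 5.9 4.7 4.4
   vertex 4.1 2.4 0.6
  endloop
 endfacet
 facet normal 0.211 0.906 -0.367
  outer loop
   vertex 3.2 4.6 2.6
   vertex 1.8 5.9 5.0
   vertex 5.9 4.7 4.4
  endloop
 endfacet
 facet normal -0.448 0.494 -0.745
  outer loop
   vertex 3.2 4.6 2.6
   vertex 4.1 2.4 0.6
   vertex 0.5 1.1 1.9
  endloop
 endfacet
 facet normal -0.554 0.552 -0.623
  outer loop
   vertex 3.2 4.6 2.6
   vertex 0.5 1.1 1.9
   vertex 1.8 5.9 5.0
  endloop
 endfacet
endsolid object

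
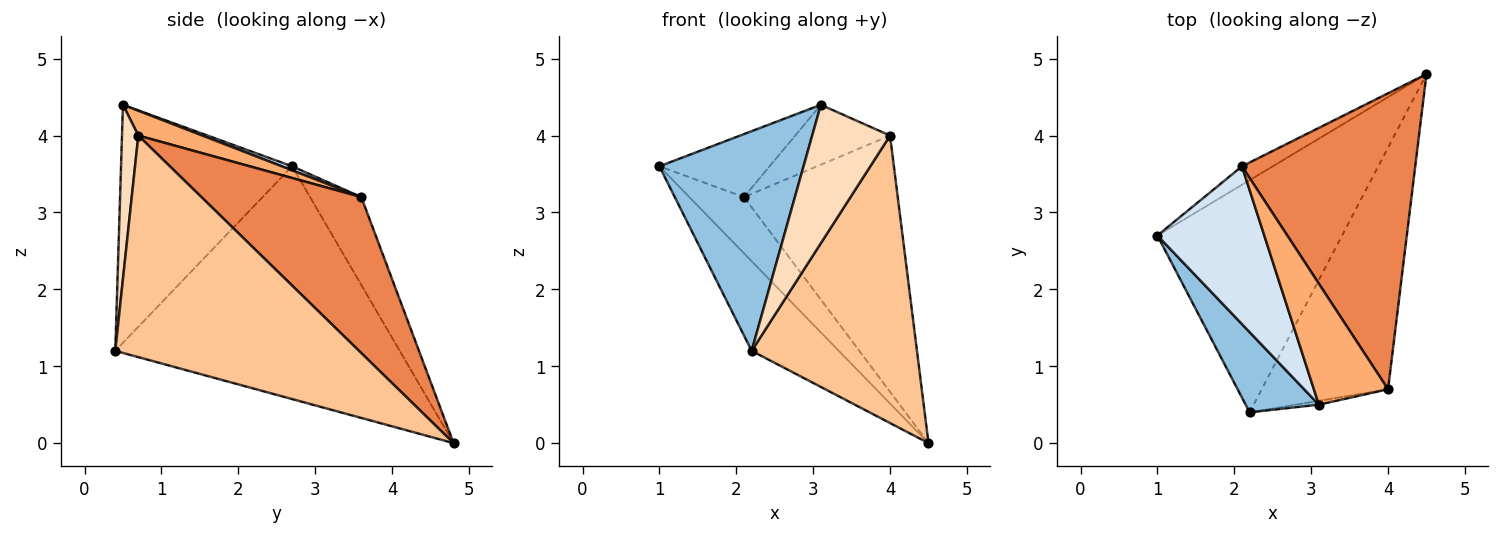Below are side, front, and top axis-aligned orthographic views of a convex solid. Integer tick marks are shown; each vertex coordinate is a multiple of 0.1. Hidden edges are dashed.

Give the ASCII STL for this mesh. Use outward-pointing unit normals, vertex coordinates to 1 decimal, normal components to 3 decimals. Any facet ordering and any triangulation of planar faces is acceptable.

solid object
 facet normal -0.762 0.233 -0.604
  outer loop
   vertex 2.2 0.4 1.2
   vertex 1.0 2.7 3.6
   vertex 4.5 4.8 0.0
  endloop
 endfacet
 facet normal -0.744 -0.627 0.229
  outer loop
   vertex 2.2 0.4 1.2
   vertex 3.1 0.5 4.4
   vertex 1.0 2.7 3.6
  endloop
 endfacet
 facet normal -0.665 0.709 -0.233
  outer loop
   vertex 2.1 3.6 3.2
   vertex 4.5 4.8 0.0
   vertex 1.0 2.7 3.6
  endloop
 endfacet
 facet normal 0.034 0.370 0.928
  outer loop
   vertex 2.1 3.6 3.2
   vertex 1.0 2.7 3.6
   vertex 3.1 0.5 4.4
  endloop
 endfacet
 facet normal 0.563 0.541 0.625
  outer loop
   vertex 4.0 0.7 4.0
   vertex 4.5 4.8 0.0
   vertex 2.1 3.6 3.2
  endloop
 endfacet
 facet normal 0.287 0.425 0.858
  outer loop
   vertex 4.0 0.7 4.0
   vertex 2.1 3.6 3.2
   vertex 3.1 0.5 4.4
  endloop
 endfacet
 facet normal 0.748 -0.508 -0.427
  outer loop
   vertex 4.0 0.7 4.0
   vertex 2.2 0.4 1.2
   vertex 4.5 4.8 0.0
  endloop
 endfacet
 facet normal 0.205 -0.978 -0.027
  outer loop
   vertex 4.0 0.7 4.0
   vertex 3.1 0.5 4.4
   vertex 2.2 0.4 1.2
  endloop
 endfacet
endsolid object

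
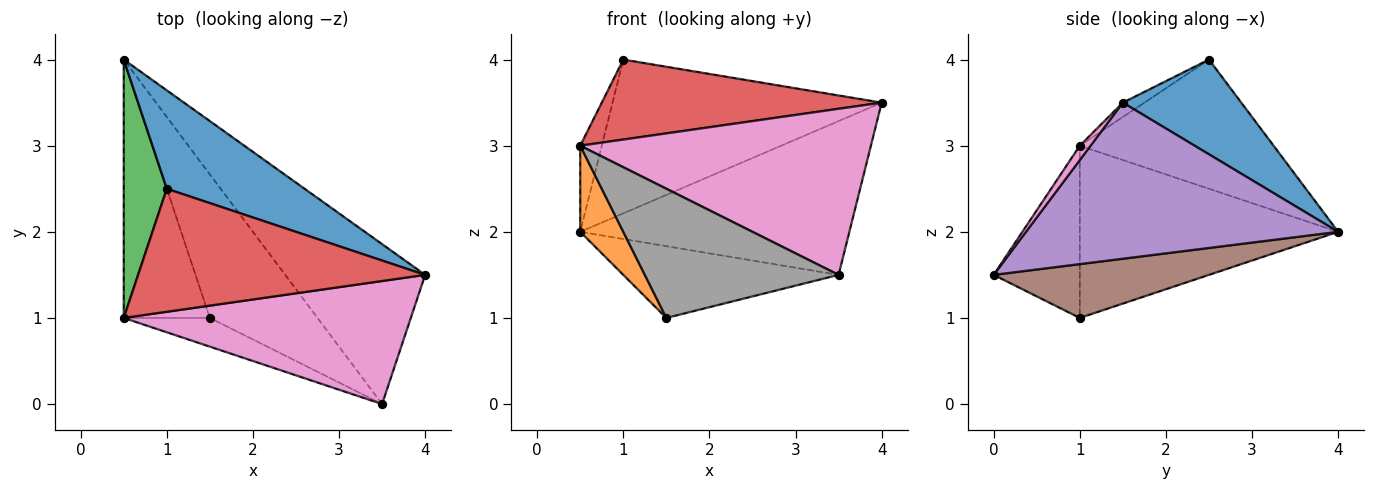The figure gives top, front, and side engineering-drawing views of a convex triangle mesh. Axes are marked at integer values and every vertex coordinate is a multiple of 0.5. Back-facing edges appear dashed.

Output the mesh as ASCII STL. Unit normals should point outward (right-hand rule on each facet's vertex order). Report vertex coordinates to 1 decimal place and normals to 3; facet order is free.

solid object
 facet normal 0.348 0.790 0.505
  outer loop
   vertex 1.0 2.5 4.0
   vertex 4.0 1.5 3.5
   vertex 0.5 4.0 2.0
  endloop
 endfacet
 facet normal -0.885 -0.147 -0.442
  outer loop
   vertex 0.5 1.0 3.0
   vertex 0.5 4.0 2.0
   vertex 1.5 1.0 1.0
  endloop
 endfacet
 facet normal -0.943 0.105 0.314
  outer loop
   vertex 0.5 1.0 3.0
   vertex 1.0 2.5 4.0
   vertex 0.5 4.0 2.0
  endloop
 endfacet
 facet normal -0.042 -0.545 0.838
  outer loop
   vertex 0.5 1.0 3.0
   vertex 4.0 1.5 3.5
   vertex 1.0 2.5 4.0
  endloop
 endfacet
 facet normal 0.627 0.540 -0.562
  outer loop
   vertex 3.5 0.0 1.5
   vertex 0.5 4.0 2.0
   vertex 4.0 1.5 3.5
  endloop
 endfacet
 facet normal 0.408 0.408 -0.816
  outer loop
   vertex 3.5 0.0 1.5
   vertex 1.5 1.0 1.0
   vertex 0.5 4.0 2.0
  endloop
 endfacet
 facet normal 0.030 -0.803 0.595
  outer loop
   vertex 3.5 0.0 1.5
   vertex 4.0 1.5 3.5
   vertex 0.5 1.0 3.0
  endloop
 endfacet
 facet normal -0.398 -0.896 -0.199
  outer loop
   vertex 3.5 0.0 1.5
   vertex 0.5 1.0 3.0
   vertex 1.5 1.0 1.0
  endloop
 endfacet
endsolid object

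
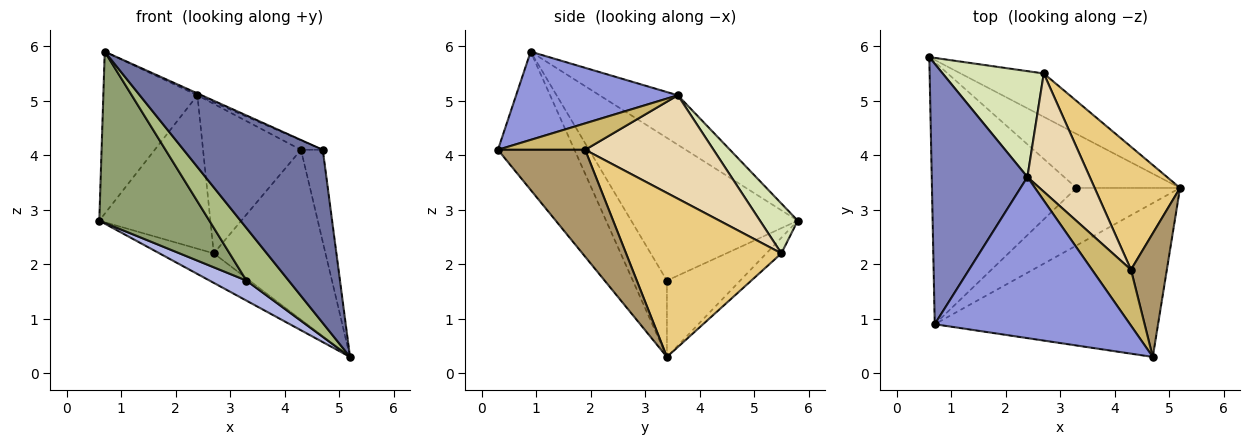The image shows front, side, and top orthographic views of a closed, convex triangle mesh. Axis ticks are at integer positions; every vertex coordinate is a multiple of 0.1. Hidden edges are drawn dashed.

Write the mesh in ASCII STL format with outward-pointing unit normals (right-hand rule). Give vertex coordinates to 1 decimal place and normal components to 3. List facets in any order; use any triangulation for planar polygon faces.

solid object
 facet normal -0.380 -0.692 -0.614
  outer loop
   vertex 4.7 0.3 4.1
   vertex 0.7 0.9 5.9
   vertex 5.2 3.4 0.3
  endloop
 endfacet
 facet normal -0.402 0.484 0.777
  outer loop
   vertex 2.4 3.6 5.1
   vertex 0.6 5.8 2.8
   vertex 0.7 0.9 5.9
  endloop
 endfacet
 facet normal 0.412 0.011 0.911
  outer loop
   vertex 2.4 3.6 5.1
   vertex 0.7 0.9 5.9
   vertex 4.7 0.3 4.1
  endloop
 endfacet
 facet normal -0.568 -0.286 -0.771
  outer loop
   vertex 3.3 3.4 1.7
   vertex 0.6 5.8 2.8
   vertex 5.2 3.4 0.3
  endloop
 endfacet
 facet normal -0.637 -0.421 -0.645
  outer loop
   vertex 3.3 3.4 1.7
   vertex 0.7 0.9 5.9
   vertex 0.6 5.8 2.8
  endloop
 endfacet
 facet normal -0.478 -0.593 -0.649
  outer loop
   vertex 3.3 3.4 1.7
   vertex 5.2 3.4 0.3
   vertex 0.7 0.9 5.9
  endloop
 endfacet
 facet normal -0.154 0.556 -0.817
  outer loop
   vertex 2.7 5.5 2.2
   vertex 5.2 3.4 0.3
   vertex 0.6 5.8 2.8
  endloop
 endfacet
 facet normal 0.270 0.792 0.547
  outer loop
   vertex 2.7 5.5 2.2
   vertex 0.6 5.8 2.8
   vertex 2.4 3.6 5.1
  endloop
 endfacet
 facet normal 0.923 0.231 0.310
  outer loop
   vertex 4.3 1.9 4.1
   vertex 4.7 0.3 4.1
   vertex 5.2 3.4 0.3
  endloop
 endfacet
 facet normal 0.556 0.139 0.820
  outer loop
   vertex 4.3 1.9 4.1
   vertex 2.4 3.6 5.1
   vertex 4.7 0.3 4.1
  endloop
 endfacet
 facet normal 0.748 0.538 0.389
  outer loop
   vertex 4.3 1.9 4.1
   vertex 5.2 3.4 0.3
   vertex 2.7 5.5 2.2
  endloop
 endfacet
 facet normal 0.717 0.547 0.432
  outer loop
   vertex 4.3 1.9 4.1
   vertex 2.7 5.5 2.2
   vertex 2.4 3.6 5.1
  endloop
 endfacet
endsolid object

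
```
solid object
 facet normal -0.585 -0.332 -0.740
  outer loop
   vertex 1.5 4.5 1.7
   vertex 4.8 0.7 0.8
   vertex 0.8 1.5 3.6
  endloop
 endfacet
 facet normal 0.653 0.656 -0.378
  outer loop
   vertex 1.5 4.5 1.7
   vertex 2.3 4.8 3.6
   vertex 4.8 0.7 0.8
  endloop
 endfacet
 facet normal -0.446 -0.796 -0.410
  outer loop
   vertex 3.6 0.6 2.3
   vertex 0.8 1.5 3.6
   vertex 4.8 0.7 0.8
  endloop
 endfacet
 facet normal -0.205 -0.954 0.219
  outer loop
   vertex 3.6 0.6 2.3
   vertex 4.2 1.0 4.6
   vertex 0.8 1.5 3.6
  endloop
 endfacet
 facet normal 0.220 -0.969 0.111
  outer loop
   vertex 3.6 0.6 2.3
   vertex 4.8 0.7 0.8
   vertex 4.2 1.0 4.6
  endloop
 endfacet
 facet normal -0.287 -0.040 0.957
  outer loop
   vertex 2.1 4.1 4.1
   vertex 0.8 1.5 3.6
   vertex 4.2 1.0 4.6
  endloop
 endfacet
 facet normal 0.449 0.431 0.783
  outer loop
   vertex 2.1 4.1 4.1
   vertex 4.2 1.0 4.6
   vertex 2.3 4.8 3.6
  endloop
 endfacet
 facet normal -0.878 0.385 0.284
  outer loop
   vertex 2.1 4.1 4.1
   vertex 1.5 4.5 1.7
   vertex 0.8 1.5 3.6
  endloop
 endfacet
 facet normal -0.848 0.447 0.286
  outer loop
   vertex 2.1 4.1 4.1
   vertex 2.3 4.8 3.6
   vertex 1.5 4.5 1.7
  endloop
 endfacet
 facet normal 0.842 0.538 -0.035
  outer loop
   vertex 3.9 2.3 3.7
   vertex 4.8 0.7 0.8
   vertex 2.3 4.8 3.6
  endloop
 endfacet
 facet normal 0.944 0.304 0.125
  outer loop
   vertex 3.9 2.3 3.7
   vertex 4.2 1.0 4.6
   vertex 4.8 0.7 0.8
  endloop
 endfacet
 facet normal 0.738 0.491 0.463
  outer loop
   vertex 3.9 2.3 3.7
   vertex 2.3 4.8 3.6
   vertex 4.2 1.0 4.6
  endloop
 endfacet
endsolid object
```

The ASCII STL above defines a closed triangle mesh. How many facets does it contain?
12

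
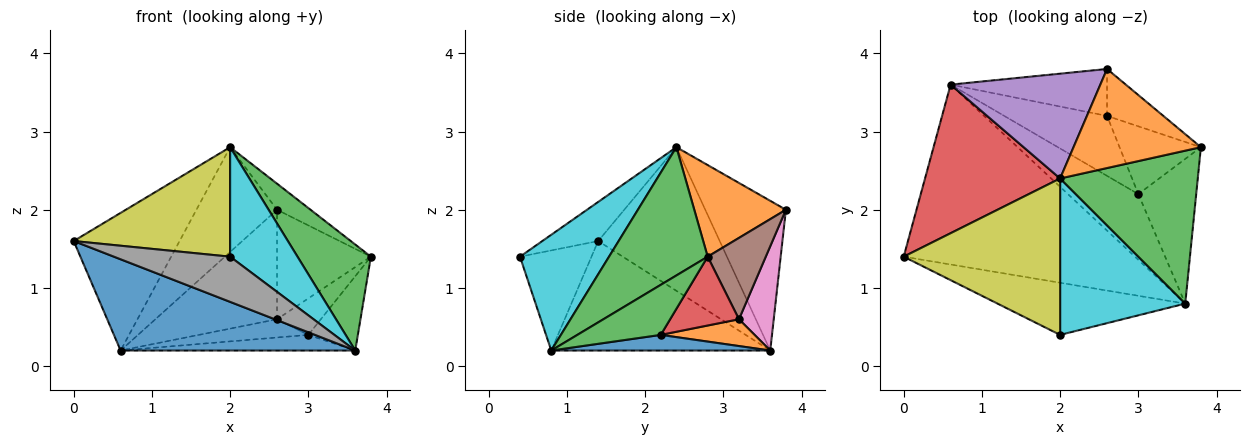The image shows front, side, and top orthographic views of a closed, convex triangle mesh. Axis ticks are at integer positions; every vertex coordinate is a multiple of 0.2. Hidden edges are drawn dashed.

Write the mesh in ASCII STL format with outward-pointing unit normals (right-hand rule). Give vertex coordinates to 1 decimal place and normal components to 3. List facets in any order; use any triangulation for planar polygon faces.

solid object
 facet normal -0.389 -0.417 -0.822
  outer loop
   vertex 3.6 0.8 0.2
   vertex 0.0 1.4 1.6
   vertex 0.6 3.6 0.2
  endloop
 endfacet
 facet normal 0.571 0.209 0.794
  outer loop
   vertex 2.0 2.4 2.8
   vertex 3.8 2.8 1.4
   vertex 2.6 3.8 2.0
  endloop
 endfacet
 facet normal 0.608 -0.452 0.652
  outer loop
   vertex 2.0 2.4 2.8
   vertex 3.6 0.8 0.2
   vertex 3.8 2.8 1.4
  endloop
 endfacet
 facet normal -0.615 0.536 0.578
  outer loop
   vertex 2.0 2.4 2.8
   vertex 0.6 3.6 0.2
   vertex 0.0 1.4 1.6
  endloop
 endfacet
 facet normal -0.577 0.577 0.577
  outer loop
   vertex 2.0 2.4 2.8
   vertex 2.6 3.8 2.0
   vertex 0.6 3.6 0.2
  endloop
 endfacet
 facet normal 0.495 0.799 -0.342
  outer loop
   vertex 2.6 3.2 0.6
   vertex 2.6 3.8 2.0
   vertex 3.8 2.8 1.4
  endloop
 endfacet
 facet normal 0.254 0.889 -0.381
  outer loop
   vertex 2.6 3.2 0.6
   vertex 0.6 3.6 0.2
   vertex 2.6 3.8 2.0
  endloop
 endfacet
 facet normal -0.374 -0.607 -0.701
  outer loop
   vertex 2.0 0.4 1.4
   vertex 0.0 1.4 1.6
   vertex 3.6 0.8 0.2
  endloop
 endfacet
 facet normal -0.201 -0.562 0.803
  outer loop
   vertex 2.0 0.4 1.4
   vertex 2.0 2.4 2.8
   vertex 0.0 1.4 1.6
  endloop
 endfacet
 facet normal 0.604 -0.457 0.653
  outer loop
   vertex 2.0 0.4 1.4
   vertex 3.6 0.8 0.2
   vertex 2.0 2.4 2.8
  endloop
 endfacet
 facet normal 0.211 0.226 -0.951
  outer loop
   vertex 3.0 2.2 0.4
   vertex 3.6 0.8 0.2
   vertex 0.6 3.6 0.2
  endloop
 endfacet
 facet normal 0.242 0.282 -0.928
  outer loop
   vertex 3.0 2.2 0.4
   vertex 0.6 3.6 0.2
   vertex 2.6 3.2 0.6
  endloop
 endfacet
 facet normal 0.610 0.362 -0.705
  outer loop
   vertex 3.0 2.2 0.4
   vertex 3.8 2.8 1.4
   vertex 3.6 0.8 0.2
  endloop
 endfacet
 facet normal 0.597 0.380 -0.706
  outer loop
   vertex 3.0 2.2 0.4
   vertex 2.6 3.2 0.6
   vertex 3.8 2.8 1.4
  endloop
 endfacet
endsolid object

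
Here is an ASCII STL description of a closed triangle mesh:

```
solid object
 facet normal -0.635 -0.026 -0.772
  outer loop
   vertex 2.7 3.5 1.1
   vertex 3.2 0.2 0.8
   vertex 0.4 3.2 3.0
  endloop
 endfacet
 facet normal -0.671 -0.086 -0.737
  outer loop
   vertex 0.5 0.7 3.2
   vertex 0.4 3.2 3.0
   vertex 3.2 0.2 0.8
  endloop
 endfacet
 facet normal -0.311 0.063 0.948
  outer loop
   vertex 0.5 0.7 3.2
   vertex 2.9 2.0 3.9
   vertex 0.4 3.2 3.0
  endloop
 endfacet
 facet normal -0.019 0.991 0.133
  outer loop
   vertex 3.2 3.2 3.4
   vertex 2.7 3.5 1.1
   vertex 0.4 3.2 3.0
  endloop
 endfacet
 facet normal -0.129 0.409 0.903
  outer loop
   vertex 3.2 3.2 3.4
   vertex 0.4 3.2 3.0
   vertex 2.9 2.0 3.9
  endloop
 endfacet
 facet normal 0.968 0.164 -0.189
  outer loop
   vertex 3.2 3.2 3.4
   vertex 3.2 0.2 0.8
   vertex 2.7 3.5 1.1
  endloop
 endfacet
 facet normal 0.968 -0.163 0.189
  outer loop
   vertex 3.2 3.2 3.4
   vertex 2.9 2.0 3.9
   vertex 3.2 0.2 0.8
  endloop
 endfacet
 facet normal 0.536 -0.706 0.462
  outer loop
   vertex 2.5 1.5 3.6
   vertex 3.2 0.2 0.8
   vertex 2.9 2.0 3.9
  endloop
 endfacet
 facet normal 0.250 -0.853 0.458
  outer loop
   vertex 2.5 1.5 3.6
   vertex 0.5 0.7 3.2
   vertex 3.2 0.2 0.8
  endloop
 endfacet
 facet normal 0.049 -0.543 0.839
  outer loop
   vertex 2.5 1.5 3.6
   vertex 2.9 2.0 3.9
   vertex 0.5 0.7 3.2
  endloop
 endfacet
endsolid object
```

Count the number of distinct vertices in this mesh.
7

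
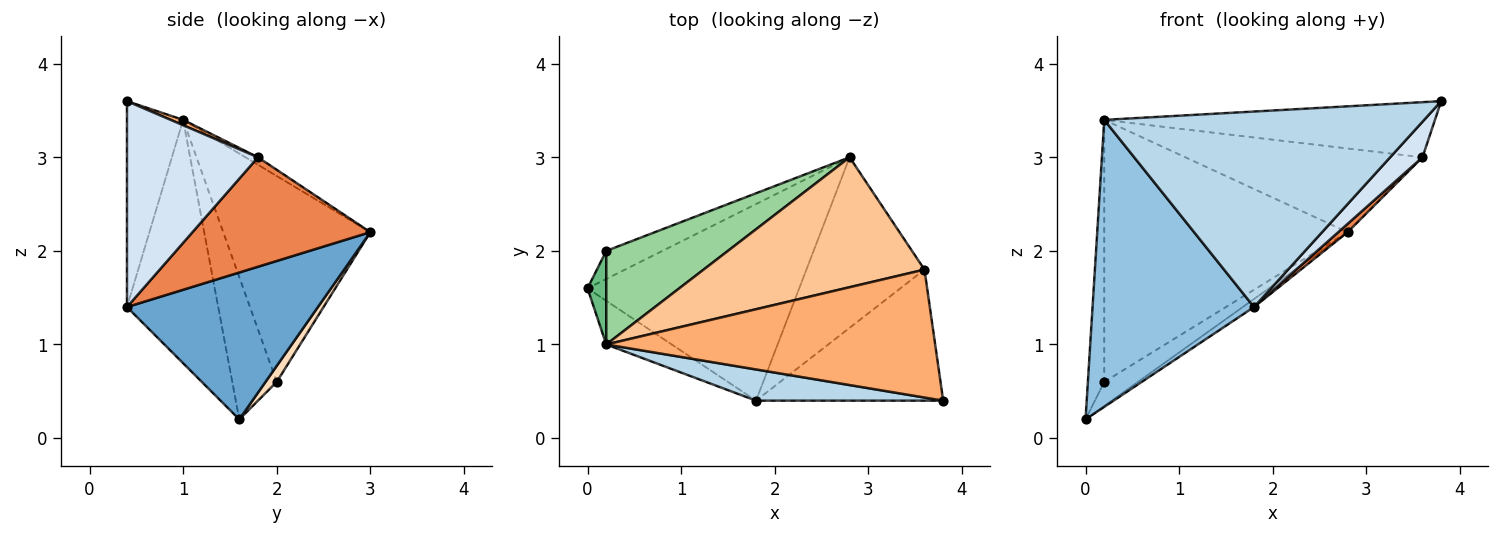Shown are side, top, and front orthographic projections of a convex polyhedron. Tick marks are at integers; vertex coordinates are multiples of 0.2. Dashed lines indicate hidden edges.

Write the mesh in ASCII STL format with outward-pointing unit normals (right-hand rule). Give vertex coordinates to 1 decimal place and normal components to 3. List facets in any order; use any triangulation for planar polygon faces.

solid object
 facet normal 0.570 0.034 -0.821
  outer loop
   vertex 1.8 0.4 1.4
   vertex 0.0 1.6 0.2
   vertex 2.8 3.0 2.2
  endloop
 endfacet
 facet normal -0.488 -0.863 -0.131
  outer loop
   vertex 0.2 1.0 3.4
   vertex 0.0 1.6 0.2
   vertex 1.8 0.4 1.4
  endloop
 endfacet
 facet normal -0.171 -0.973 0.155
  outer loop
   vertex 0.2 1.0 3.4
   vertex 1.8 0.4 1.4
   vertex 3.8 0.4 3.6
  endloop
 endfacet
 facet normal 0.728 -0.180 -0.662
  outer loop
   vertex 3.6 1.8 3.0
   vertex 3.8 0.4 3.6
   vertex 1.8 0.4 1.4
  endloop
 endfacet
 facet normal 0.679 -0.036 -0.733
  outer loop
   vertex 3.6 1.8 3.0
   vertex 1.8 0.4 1.4
   vertex 2.8 3.0 2.2
  endloop
 endfacet
 facet normal 0.015 0.396 0.918
  outer loop
   vertex 3.6 1.8 3.0
   vertex 0.2 1.0 3.4
   vertex 3.8 0.4 3.6
  endloop
 endfacet
 facet normal -0.028 0.541 0.840
  outer loop
   vertex 3.6 1.8 3.0
   vertex 2.8 3.0 2.2
   vertex 0.2 1.0 3.4
  endloop
 endfacet
 facet normal 0.212 0.636 -0.742
  outer loop
   vertex 0.2 2.0 0.6
   vertex 2.8 3.0 2.2
   vertex 0.0 1.6 0.2
  endloop
 endfacet
 facet normal -0.931 0.343 0.123
  outer loop
   vertex 0.2 2.0 0.6
   vertex 0.0 1.6 0.2
   vertex 0.2 1.0 3.4
  endloop
 endfacet
 facet normal -0.495 0.818 0.292
  outer loop
   vertex 0.2 2.0 0.6
   vertex 0.2 1.0 3.4
   vertex 2.8 3.0 2.2
  endloop
 endfacet
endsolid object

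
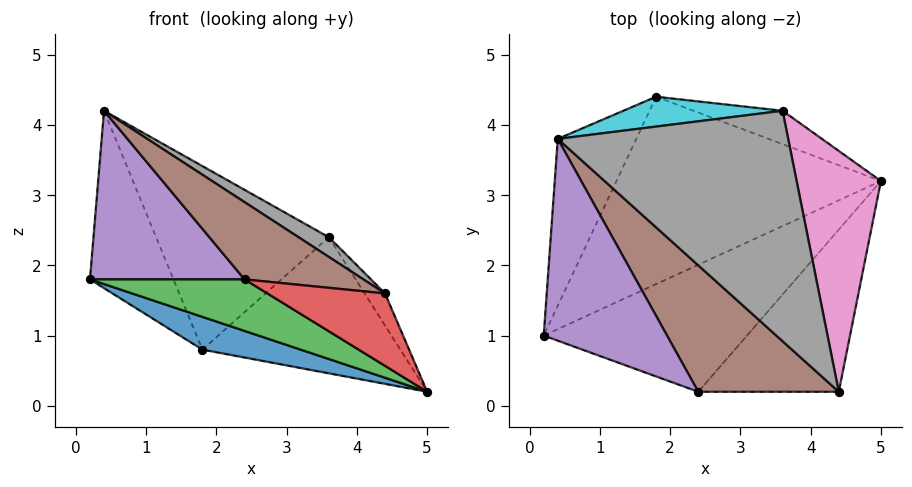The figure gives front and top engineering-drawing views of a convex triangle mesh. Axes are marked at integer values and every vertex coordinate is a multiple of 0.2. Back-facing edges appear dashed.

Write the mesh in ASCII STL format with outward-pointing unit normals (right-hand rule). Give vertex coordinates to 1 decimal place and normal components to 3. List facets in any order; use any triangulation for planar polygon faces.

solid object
 facet normal -0.242 -0.167 -0.956
  outer loop
   vertex 1.8 4.4 0.8
   vertex 5.0 3.2 0.2
   vertex 0.2 1.0 1.8
  endloop
 endfacet
 facet normal -0.892 0.329 -0.309
  outer loop
   vertex 1.8 4.4 0.8
   vertex 0.2 1.0 1.8
   vertex 0.4 3.8 4.2
  endloop
 endfacet
 facet normal -0.135 -0.372 -0.918
  outer loop
   vertex 2.4 0.2 1.8
   vertex 0.2 1.0 1.8
   vertex 5.0 3.2 0.2
  endloop
 endfacet
 facet normal -0.091 -0.406 -0.909
  outer loop
   vertex 2.4 0.2 1.8
   vertex 5.0 3.2 0.2
   vertex 4.4 0.2 1.6
  endloop
 endfacet
 facet normal -0.227 -0.624 0.747
  outer loop
   vertex 2.4 0.2 1.8
   vertex 0.4 3.8 4.2
   vertex 0.2 1.0 1.8
  endloop
 endfacet
 facet normal 0.085 -0.520 0.850
  outer loop
   vertex 2.4 0.2 1.8
   vertex 4.4 0.2 1.6
   vertex 0.4 3.8 4.2
  endloop
 endfacet
 facet normal 0.855 0.068 0.513
  outer loop
   vertex 3.6 4.2 2.4
   vertex 4.4 0.2 1.6
   vertex 5.0 3.2 0.2
  endloop
 endfacet
 facet normal 0.496 -0.074 0.865
  outer loop
   vertex 3.6 4.2 2.4
   vertex 0.4 3.8 4.2
   vertex 4.4 0.2 1.6
  endloop
 endfacet
 facet normal 0.304 0.925 -0.227
  outer loop
   vertex 3.6 4.2 2.4
   vertex 5.0 3.2 0.2
   vertex 1.8 4.4 0.8
  endloop
 endfacet
 facet normal -0.033 0.986 0.160
  outer loop
   vertex 3.6 4.2 2.4
   vertex 1.8 4.4 0.8
   vertex 0.4 3.8 4.2
  endloop
 endfacet
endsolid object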